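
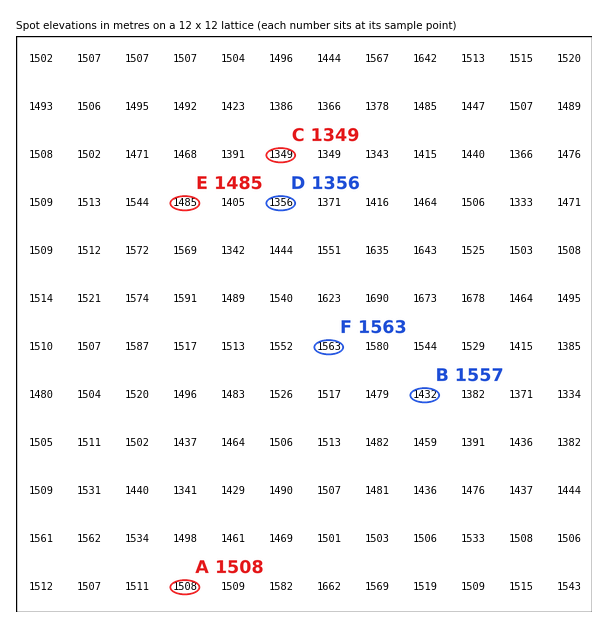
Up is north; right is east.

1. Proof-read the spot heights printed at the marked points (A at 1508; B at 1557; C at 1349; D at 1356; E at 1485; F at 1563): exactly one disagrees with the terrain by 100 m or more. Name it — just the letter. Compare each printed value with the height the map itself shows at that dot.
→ B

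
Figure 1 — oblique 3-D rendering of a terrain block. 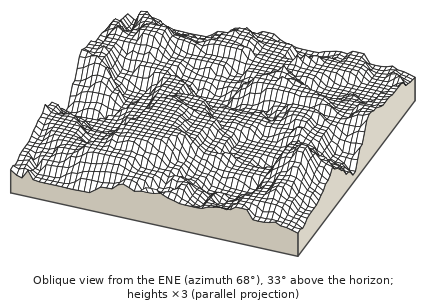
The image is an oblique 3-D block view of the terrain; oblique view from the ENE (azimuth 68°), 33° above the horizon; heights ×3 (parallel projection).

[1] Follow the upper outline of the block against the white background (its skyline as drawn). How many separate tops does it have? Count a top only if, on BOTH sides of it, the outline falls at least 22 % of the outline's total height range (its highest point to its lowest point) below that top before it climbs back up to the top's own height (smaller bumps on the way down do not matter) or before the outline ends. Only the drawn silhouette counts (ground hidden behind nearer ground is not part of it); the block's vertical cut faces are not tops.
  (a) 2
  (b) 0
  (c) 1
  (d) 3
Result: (c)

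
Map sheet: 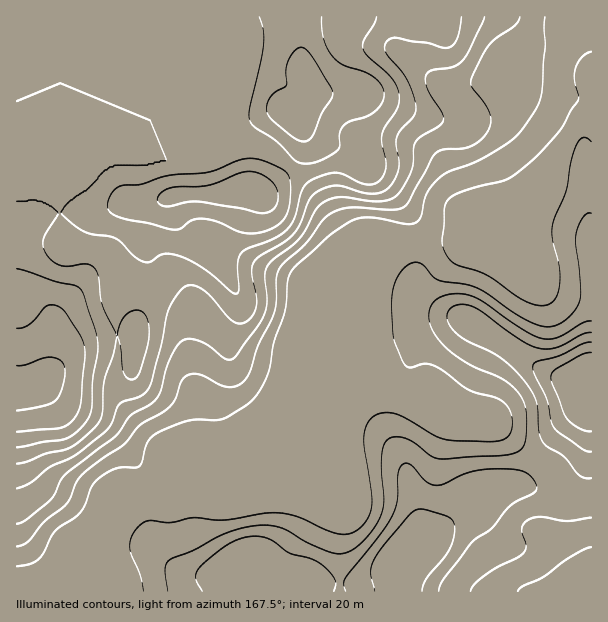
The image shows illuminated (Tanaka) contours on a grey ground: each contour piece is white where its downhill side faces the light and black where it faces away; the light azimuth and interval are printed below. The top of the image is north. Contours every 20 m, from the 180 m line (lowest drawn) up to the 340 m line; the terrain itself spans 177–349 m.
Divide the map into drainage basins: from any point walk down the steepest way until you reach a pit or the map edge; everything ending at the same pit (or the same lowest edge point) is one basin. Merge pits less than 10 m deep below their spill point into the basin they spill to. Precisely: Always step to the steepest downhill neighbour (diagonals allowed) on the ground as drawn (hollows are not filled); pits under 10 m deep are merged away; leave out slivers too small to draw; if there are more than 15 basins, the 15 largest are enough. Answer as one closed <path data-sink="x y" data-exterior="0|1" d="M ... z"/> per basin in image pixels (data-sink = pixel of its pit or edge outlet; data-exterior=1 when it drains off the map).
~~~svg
<path data-sink="591 80" data-exterior="1" d="M591 16l-575 1 0 369 10 0 10-2 6 2 23 20 37 18 22 22 18 28 6 50 6 21 16 19 22 12 12 0 17-8-7 10-1 14 186 0 1-7-4-22 4-8 16-13 7-1 14-7 15-14 25-15 14-13 15-6 18 0 33 8 7 0 12-8 8-15 6-30 0-28-4-17 0-18 6-4z"/><path data-sink="98 591" data-exterior="1" d="M36 384l-20 3 0 204 196 1 2-14 5-8-15 6-16-2-18-10-14-16-8-24-6-50-18-28-22-22-37-18-18-16z"/><path data-sink="591 591" data-exterior="1" d="M591 374l-5 4 0 18 4 17-1 43-5 15-8 15-12 8-7 0-33-8-18 0-15 6-14 13-25 15-15 14-14 7-7 1-16 13-4 8 0 6 5 23 191-1z"/>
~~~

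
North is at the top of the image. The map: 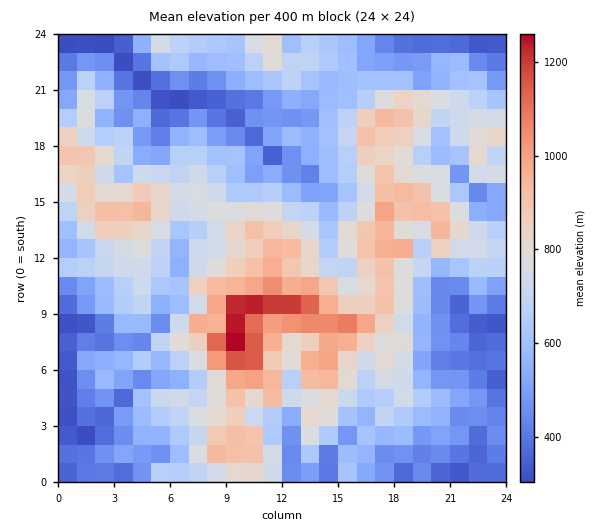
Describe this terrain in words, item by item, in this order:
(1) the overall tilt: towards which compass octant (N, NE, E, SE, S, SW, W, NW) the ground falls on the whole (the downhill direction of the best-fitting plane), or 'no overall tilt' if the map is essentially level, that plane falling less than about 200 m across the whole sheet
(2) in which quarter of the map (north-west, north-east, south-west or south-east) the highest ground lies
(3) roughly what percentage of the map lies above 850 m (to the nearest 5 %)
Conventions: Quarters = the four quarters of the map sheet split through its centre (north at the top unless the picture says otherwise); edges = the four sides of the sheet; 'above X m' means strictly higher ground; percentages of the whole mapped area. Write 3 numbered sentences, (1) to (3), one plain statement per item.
(1) No overall tilt - high and low ground are spread across the sheet.
(2) The highest point lies in the south-west quarter of the map.
(3) Ground above 850 m makes up about 20 % of the sheet.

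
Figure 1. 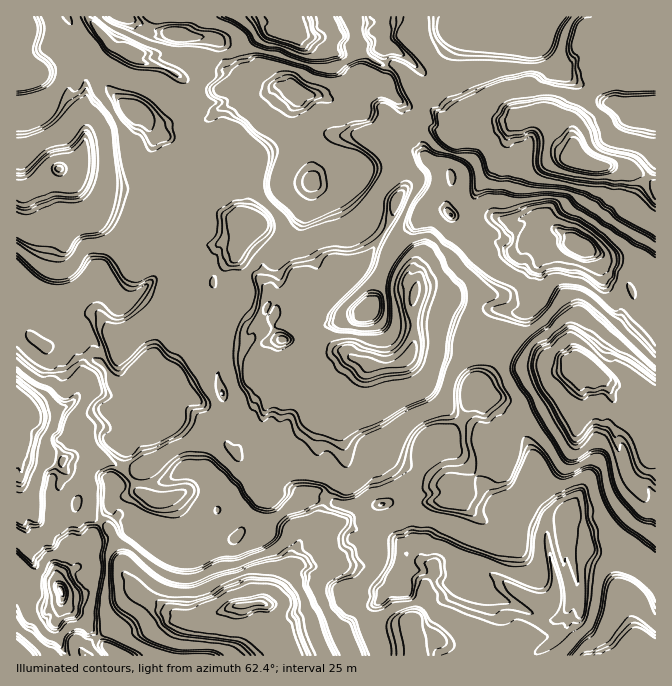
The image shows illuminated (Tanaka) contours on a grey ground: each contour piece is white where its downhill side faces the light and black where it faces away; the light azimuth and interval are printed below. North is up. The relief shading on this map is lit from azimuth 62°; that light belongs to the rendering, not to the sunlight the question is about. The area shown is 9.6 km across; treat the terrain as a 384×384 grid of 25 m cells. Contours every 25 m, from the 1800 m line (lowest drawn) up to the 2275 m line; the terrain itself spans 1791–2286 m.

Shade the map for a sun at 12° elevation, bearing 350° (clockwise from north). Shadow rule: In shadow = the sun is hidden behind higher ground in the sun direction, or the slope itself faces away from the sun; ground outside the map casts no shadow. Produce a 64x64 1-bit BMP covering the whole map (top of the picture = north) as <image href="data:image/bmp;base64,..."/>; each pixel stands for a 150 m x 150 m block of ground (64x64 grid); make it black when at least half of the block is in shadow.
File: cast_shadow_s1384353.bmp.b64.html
<image width="64" height="64" href="data:image/bmp;base64,Qk0+AgAAAAAAAD4AAAAoAAAAQAAAAEAAAAABAAEAAAAAAAACAAATCwAAEwsAAAIAAAAAAAAA////AAAAAAAAf/8AACAAAADN/gAAAAAAAAGAAAAAAAAAMAfAAAAAAAAgB8AAAAAACAAAABAAAAAaAAAByAAAABwAAAHMAAAAeAAABEQA8AD4AAAABA/wATgAAAAAPgAD7wAAAAPwAAfnAAAAQ8gID2EHgMAAPA2fAA/B4GB4D9QAGEM9+AHHyKAAAh88AcPh1OQMHB4AY+NYw/gAAgAn4kQB8AAAACvgYABgAQEAG+AoAAADecAF6CgAAAQ/8ApgDAAAcA/wCgAEgABwA8AEAACAAAAA4BDwAAAgAD8oKeAAMAAAfy8CAAA4gABPpwAAAB+AAACAAAAADgAAAAAAAAAEAGAAEAAAAAAAIAAQAAAAAAAB4AgAAAAAAAHwCAAACAAAAPgBAAA+GAAAcAAAAH88AgAwAAAwx8AGABAAAPv/wAMAAAAD//+AAYAIAE//g8AAwAgAf/8BwABABgB//uBAAAADAP/8/gAAAAOT//k/AAAAA4P//wMAAAAAy//+CQAAQAAd//gIAABEAD0P8AAAAAAwfgAAAAAAAOD8cAAAAAAAACBwAAAAAAAAADAAAAAAAAAAAABAHgA+AAAAD+A8AD+AAAA/8DAYf4AAAB8QDZz//AAAAAA+B//8AAAAAHAH//EAAAAAwAH8ggAAACCA++aAAAAAAQP+ABAAAAAAAYwAAAAAAA=="/>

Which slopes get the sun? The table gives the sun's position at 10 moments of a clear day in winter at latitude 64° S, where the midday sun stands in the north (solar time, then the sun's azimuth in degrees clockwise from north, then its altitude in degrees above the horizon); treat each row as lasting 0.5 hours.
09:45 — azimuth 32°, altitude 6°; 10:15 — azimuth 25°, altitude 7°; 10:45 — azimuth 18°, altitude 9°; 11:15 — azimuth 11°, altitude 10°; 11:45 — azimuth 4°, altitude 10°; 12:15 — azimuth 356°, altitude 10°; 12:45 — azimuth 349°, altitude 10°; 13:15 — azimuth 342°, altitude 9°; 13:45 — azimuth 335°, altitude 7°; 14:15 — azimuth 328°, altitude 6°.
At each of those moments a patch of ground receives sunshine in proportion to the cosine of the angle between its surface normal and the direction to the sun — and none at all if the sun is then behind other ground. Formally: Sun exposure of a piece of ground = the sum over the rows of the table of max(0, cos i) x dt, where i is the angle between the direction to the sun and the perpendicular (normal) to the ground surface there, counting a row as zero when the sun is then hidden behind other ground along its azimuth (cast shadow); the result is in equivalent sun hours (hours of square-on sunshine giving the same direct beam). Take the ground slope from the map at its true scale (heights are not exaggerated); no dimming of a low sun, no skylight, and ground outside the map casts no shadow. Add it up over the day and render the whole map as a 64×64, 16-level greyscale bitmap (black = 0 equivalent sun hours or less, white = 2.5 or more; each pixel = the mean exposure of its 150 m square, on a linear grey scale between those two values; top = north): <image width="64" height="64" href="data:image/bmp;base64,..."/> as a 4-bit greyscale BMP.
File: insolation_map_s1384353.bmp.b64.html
<image width="64" height="64" href="data:image/bmp;base64,Qk12CAAAAAAAAHYAAAAoAAAAQAAAAEAAAAABAAQAAAAAAAAIAAATCwAAEwsAABAAAAAAAAAAAAAAABEREQAiIiIAMzMzAERERABVVVUAZmZmAHd3dwCIiIgAmZmZAKqqqgC7u7sAzMzMAN3d3QDu7u4A////AGx4s3lgAAAAAAAAADRFaFlldkREVAE0REREV1yu6lVF2M53eBARABAAAAACRESFWFWFQzRURlVVVUREdth6lVeMm63ZMyEjEBIiIQEjRXR2VnVDNFi3VVVVVWdYfFaqvbmGnXVDECMTREMQAAFHZIWMVVhVWnVVeYZ4dXi2dWu2hVVEVUICMlZ3VVEAADNXh7ZIqO/WVpupmoMRNmV1VldUIxJEUzIkv+/7jv2rVlhXM0N97GVquphiE2U1RWVVWERRABNkRFhou3rqd6d7aEICMxRXVZhlQhOMx0RFZVWpIiAAI2RGeP27/az+/+ZjQQAjEjWGM0MzaXRWVEVqnqUQAAFEVVWdnv/q3/t2VTFEIRMhNGRDIQEQAjRURkmVIxEAAjM3aczXVY7+3v/JmVRXhUISWWEAAAABNERHUzIREwAAElf96VREVWev6aymVYhUVBIzEAASMzIkMzVDIQARIgAAFZ5kRERERVRtd2REVURDAAAAEjREQiMiIjMQAAATEAAVhDISNERDIyJlVVQhREMQAAABIjRCEhEBMQAAECRDMWtDEAATREQxAGt2VXZEREMxAAAURDIAAAEQAABEQ0VkaGEAAAI0QyAABsyshBNVRCAAATMzMwAAAAAQJDNTMzRDIANDETMyETMQAUEAAAJERURDEAEjIAAAAQIjEzEjNEE0eJp1QyETREEAACIAASQjRVUwACIiAAABISACMBJEMAESN6kxACREQQETRDEAEkdlZTEQEiEAAAEzEDIwA0QAFEMQAAABREREQ0QzQyESR5qWM0ICEAAAATMBQzJCREa8dUEAACIlRERDIRM0QyNFeHVEQwABEAABMjRDJJpVjIjNhCESM1VERDEAARIzMhI0MkREIAERAAASREMkREV0RXndhURXVEQzEAAAAAIhABIzREQgERAAAAJERBIjRSNFVVi3RFVEIREAEzEAAAAAACVVRCIREzAAFERUNCJGlkRVVGdVVEMQACRERDIAAAAAN7lkMhETMhI0RER1QTQ0RFVUSLZEMRAANEREREIAASJoioQxESIQATRFR7fqMgFERERFM4QhIzREREMyIjEAJFQ0ZCERIQAARFSO3WZkRkNERDEUMyE0REREMhAAAjIjIRESERMQAAElRP/Hh1ViEjMzETQkI0RVVUMhAAABIyMQACISMgJENXVb2965enEAEhABRENERFVVQxAiEQAkIyAAMzNENESMVt+6VHq3MSAAAARERFZURERCEkaIUyQyMyNHdlZlWce+25MSRoUzQwABNEREZnq2REVo3+2VNERERVW4ptztzqyqUnlUVSREICREREVFMxREV863ZZdkQzRERX29eZ2myqlZdVRCRVVERERERWMyAkRr7//WV2RCI0RFaert6GyalkVVVDJs2FRFRERFiWZkREIlZ2YzQ0IjV6zum4lW2alkREM0RYhrlURERERYYzVUQQAAJDIjQxRVQzbI2o2utkQyEAI2cyF3VEREREVSNFVDAAATNCNENDESREpr6sVCRCEAABIiEAVUREM0Q1V1RVQwABRFQ0V1RndDN7vbUyNDIAAAAAABEURERTIieqZVVUQBNndnWbWLlkVTZkIAEhIQAREAACRDRERFIAOZiohlVDE4mbZ7WrVFdlVCEAAAAQAAAAAANEREREMhATRb24ZmYzW6hZWKVFdBAAAAAAAAAAAAAAJERERUQiQwE0VXvv7HJIxpmrREMAAAAAAAAAABIkIAAjRFREVXVUICRVVWZptCSfy6REQgAAAAAAAAACIzRCEBNEVEREVURCJFqFVVVnE5zoRDMhAAAAAAAAABEAERIzE0REREREVEZ1rN6oVUYiMkR0MhAAAAAAAAASMAAAATQyRERERFm4rYulV82lVTERIwMgAAAAAAAAABECIAAAIzM0REREVa3HqVV1VrpVchAhEQAAAAAAAAAAAARDISEjREREREREVVV0WJhVWoW7MRIQAAAAAAAAAAAAOFQhNCRFVFRERERERDREI0RElllzEQACAAAQAAAAASFtxTNENFZFVERUREREJEICRDImVFcgAAASIzAQABEDRtWMi1RUVUVVVVREREQzRCNDEAJEUwAAADMiJCJEbOedZVj/xVRVRZhVVURVVXREQyAAFEVAAAABQgAFV1bv/8ZZdVaadVVXipVEVVVrpVRCAQJEVEERMzQxAAN6enhVZ5zuhVqVZaxiJEVVRZczMzRnd1VVREVVRDEhA1jJhVz+xEbIVVWpkxEkRXeKUiIRI0actUVFVFREVURERHelhzMxEkl1a4UAATREJoQyIQABIzRFe3RthVVadlVXznlgABABNrmpYAATREV2MyIQAAASM260JFjcdUbf//6FUQAAAAAli5UgATMzRDIyIQAAAAASIhFEVWntdVZWiblCABEUQhRWUyIAAQFEEAAAAAAAAAAAA0ZUVVnv2X3slERERERFZERDEAABaVVCAAAAAAAAAAAEhkRVVVaL6UQzVURERGuURDIAEnl1VUIAAAAAAAAQOqoyVpqrvN/+dBNFVEREVkVEIRNap3d4h0EAAAACNUR4YRRYvMu6l2e1I0REREQyRVQRffuqh2UxEAABIxJBNYQiRGp1VVVVVWZ1VERERERFUxjcyCAAAAAAEUREiFlVRFZUZUREREVVWXVERERFaFZinfyCERETMAITRFV1aVVlVlRTNERERFVZrIZURE"/>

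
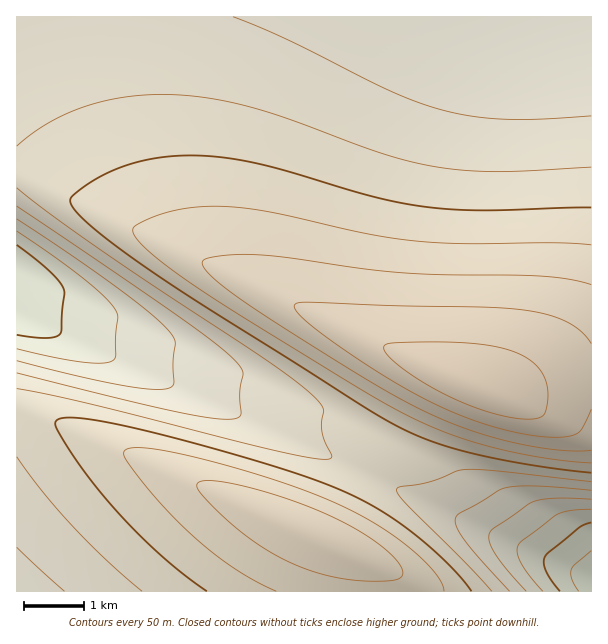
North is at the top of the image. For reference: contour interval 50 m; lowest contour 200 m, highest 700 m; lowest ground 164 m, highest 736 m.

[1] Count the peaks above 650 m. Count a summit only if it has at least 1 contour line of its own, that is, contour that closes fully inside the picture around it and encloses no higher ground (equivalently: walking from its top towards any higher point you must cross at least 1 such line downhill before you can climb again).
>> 1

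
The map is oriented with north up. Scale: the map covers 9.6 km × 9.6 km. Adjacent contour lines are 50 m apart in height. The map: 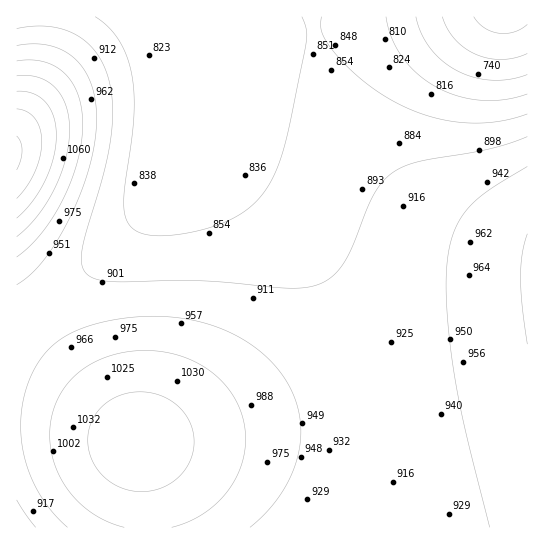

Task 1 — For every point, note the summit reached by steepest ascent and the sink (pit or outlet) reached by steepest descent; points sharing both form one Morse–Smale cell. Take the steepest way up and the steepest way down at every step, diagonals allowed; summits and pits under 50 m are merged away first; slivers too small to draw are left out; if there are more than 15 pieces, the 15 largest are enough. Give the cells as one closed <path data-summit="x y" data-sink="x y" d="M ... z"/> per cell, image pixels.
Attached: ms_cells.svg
<path data-summit="527 277" data-sink="505 17" d="M527 16l-128 0-148 23-57 8-9-1 4 24 0 37-2 14 0 16 2 5 13 13 57 44 36 36 34 50 26 52 14 46 8 51 0 56-4 38 155-1z"/><path data-summit="138 442" data-sink="505 17" d="M186 129l-6 25-11 24-13 21-21 27-56 53-63 46 0 98 46 4 75 14 3 5 4 24 3 58 224 0 6-38-1-69-8-43-20-57-23-43-30-43-36-36-57-44-13-13z"/><path data-summit="17 153" data-sink="505 17" d="M398 16l-381 0-1 307 34-22 49-40 36-35 26-35 14-24 12-38 2-22 0-37-3-25 8 2z"/><path data-summit="138 442" data-sink="17 527" d="M35 424l-19 1 1 103 130-1-3-57-4-24-3-5-58-12z"/>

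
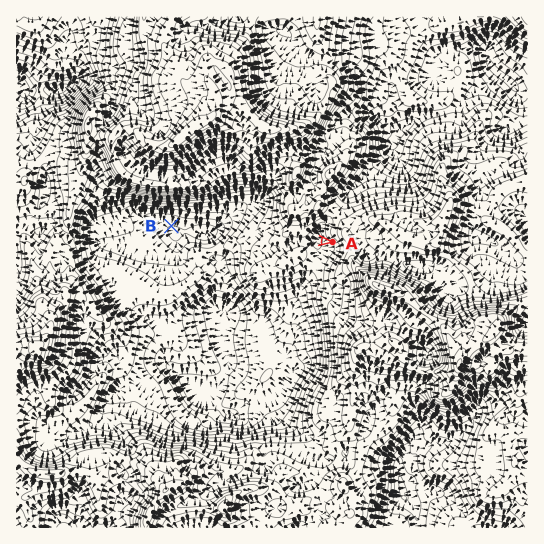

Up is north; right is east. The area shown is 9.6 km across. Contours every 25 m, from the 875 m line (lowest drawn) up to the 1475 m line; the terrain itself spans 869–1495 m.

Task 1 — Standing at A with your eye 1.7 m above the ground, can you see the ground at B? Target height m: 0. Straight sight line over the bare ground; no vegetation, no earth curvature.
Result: no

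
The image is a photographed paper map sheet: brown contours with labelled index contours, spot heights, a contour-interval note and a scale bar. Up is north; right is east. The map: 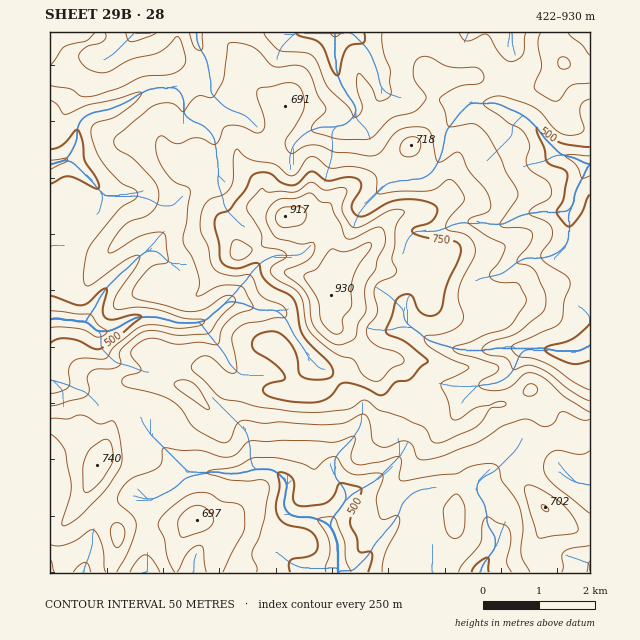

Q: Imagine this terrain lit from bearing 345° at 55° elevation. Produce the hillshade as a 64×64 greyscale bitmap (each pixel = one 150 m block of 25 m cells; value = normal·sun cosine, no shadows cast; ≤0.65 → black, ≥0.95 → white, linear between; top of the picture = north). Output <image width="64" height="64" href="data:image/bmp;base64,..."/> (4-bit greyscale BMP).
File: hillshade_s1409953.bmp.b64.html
<image width="64" height="64" href="data:image/bmp;base64,Qk12CAAAAAAAAHYAAAAoAAAAQAAAAEAAAAABAAQAAAAAAAAIAAATCwAAEwsAABAAAAAAAAAAAAAAABEREQAiIiIAMzMzAERERABVVVUAZmZmAHd3dwCIiIgAmZmZAKqqqgC7u7sAzMzMAN3d3QDu7u4A////AIhleZYkZ3d2aIdWeJiIdmVXhnm6h3d3dkI3qYdmiId2Z2V5liNnd3Vol1V4iIh2VVeHaKqYd3d2Uiaql2eId2U0VWiHMld4dUaZZFZ4h2ZVV5h2m7mHd3dUJIqpiHdlMiNFZ3dCRniGI3mFRWd3d3d4iId6y5iId2VVaaqoZUMiVDRXiXRWeJcwN4ZVZ4mrqph3iGi7qYiHZmZmiqhkNFaXQ1ebp3eJmWM2iGZnm8zKmHiIdoqpiIh3Z2aJl2VWiapjR6y6mau7uoiZh2aKqYdWmpmGaamImYdnd3h2Z4mqq5UkirqZm83turuYZWh0MiSLqZdnmZmZmHd3d3eJqqqqpyJXmZiZve7Lu6l1R4YzNGm6mGaJmZmYh3dmesu7upmpURRniIibzcu7u5dGmXZVVoq6hniZmZiHd2eczLuqmZlyAkZ3iIm8zLzMyneJh3dTNpqmVneIiIiHeby7qYiIiYURNWd3iImqmavLlleHdkIBSKlURWd3eIiaqpmHZoiJqEI2d3eHZmVDRndTNXdmUxACeYUzRWZWeJqYiHZmiJq7dFd4iHZlQxESMiNFZkRnYyEnhkIjRFVniYd3dmaImrynaImIdmVDIjMzNEVVQ1mnUyR3UyIjRWZ4h2ZmZneavcl4mYh2ZURERERERERDN6l2Q1d2QyI0ZniHVWZ3eJq82oiYiIdlRFVURERDMzQ0iYdlVniHUyNWZ3dlZmaqqqvKiIiIiGVWZVREMzMzMzJYd2ZmeImXU0VWZ2ZnZcy7u7mHiIiHZnd1QzMhEAERISVlZmd4iaqWREVWd3Z47dzLqYd3dmVXiHZEMhAAABEhE0RWd3iIq7qGVVVneKzu7bqZdlVERGiIdmVENFVURFQyM1Z3iZiazMynVWebzd3LqZl1VERWiYiIiIiImZmHdjEjVniJmIms3uuYibzMuqmZqpiId4mZiJmqqqmZqql1MiI1VndmZmeL7ty7vMuZmrvNy6mZmZiIqpmZmImqqXZVQyNFVVVVVVa+/tzMy5ms3u3Kh4mamZmqiIiHiJmHVneGRFVniqqrqZ7/7czcqrze7Kh3iru7u7mHd3eIh1M1eaqZmavMzd3tvO3cu827zN7u3cu7zd3dqIiHeJl0EBNpvMu6u6mId5mHiYdmeczcze///u3v//2pqqqqqVEAElmszLqHVDMgAAEjM0M03d3Km+///////bvM3cy4MSRURXiqqGREVTEAABIzRVTMupdDbP/9upq83d3u3KdUZ3UyNWiGRFZ3dlMiIzRWdlVDRmIBV2QgADre7dy6l2iHdUNFZnZVVoiIh2Q0RWd3IhAWmDAAAAEQA5zbh3ZmeId2VWdnd3ZXiZmZhlVmZndVVCSrljETVnYxNodUQzNGiHdmd2Z4h2aJmZmYh3dmZ3eHQWvLmIiaqWMRNmUgADeZh2RVVWeHVWiaq6mZiHd3iJlyF83Lu7qpdBAEZCATeZmHUyNFVndUR4mry5mZmIiImZUSjNzLuph0EAFXeJvLqIZkNGdmd2Q1Z3i8uqqpmZmaqEEnvcuYiHYwAEnN3e26l1RGiYh3ZTRWZXq6qqqZmZqqhCN7uod4iHZDNYmqvMvLhTRpqZmHVWd2RXeJqpiZmru4UzaJiHd4mql1M0V6u87ZU1irzMqHiZl1RFaKmIiJvMuGRFiZh3eaupcxJFiprf6mV6vN7curvLl2VoqYiIirzLl2V5qoiJuphkM0V5mM/+lleIms3Lq8zLmIiqmIiIrMy7qHiamau5d3d2Znmprv/YVERFaIh2eszLqrupmIibzMy6mJqrvLmIq7qYipeL7/yXd2VEREVVeJmIq6mZiJq8zLuoirvNy6rO7turlVe+/+3LqGVVZ2VUVUWLqqmqmZmqqZiJu8zNy77//b3HM2rf/+7bmIiIh3ZlVGq7qruod3d4h3eau7zMvf//3f2FaKzd3tupqpmJmZh1Wc3MuoZmZmZmZniaqr3L3v/d/9uYiZmrzLqqqZmqqqdYzd24ZmZmZmd3eJmazuy93tze7cuYd2esupmZmZqry5ioq5dmZmZniZmZmZrN3LvNy83d3Ll2VozKmZmYiIq8qGFHmHZmd3iau6qqmru7q87czd3dyoZmi8qZmZh3d4dTEhSIeIiIiZq7u6qqqqqJzu3d3dzLuXd6u6mZmYeIUQAFNHiJqpmZmrvLq7uqqXac3c3czMzduYm7qZmamZcxE0dUerzMu6qavLqbzLqoZVeaq8y8ze7rmLy6qqu6hTRWeXRazd3Mu6mqqavLqZh1RFZ3m7vN3dyom7u7q7lkVniIdBWKvN3Muqqqu6mIiIZVZ3iaq8zMu6mKu7qpdUVneIZ1EAJIrN3bqruqmIiZmHeJqqmavLqqmHeIiHUzNWZmZEVAAAFYvMu7uqqZmau6h4q7qImqmZiHZVVFREVVZVRDNGZUMRNXiJqqqqmZvMyoibuZmZmYh3dlVFVomYh1Midnm7uXMSIjaJqqqaq83LmIqpmqmZiIiIh3eJq7qYVDS7qrzMyXVDI3mqmaqqzdyoiqmpmYiZqqu7qZmruph2eLupmazdzLlleqmZqqq93bmKq7qYeJqqu8y6mqqpiZiZqph2aL3d7biKmJmrqrzdypq8y5iJmqqqu7qaqpiJqqmqqYZWm8zdyYqHiau6q8zLqszKmZmqqpmaupmqmZqrqru6mGZ5q7zJioeJq7qqvMurzLmJqqqqmZqqmaqZqqu7"/>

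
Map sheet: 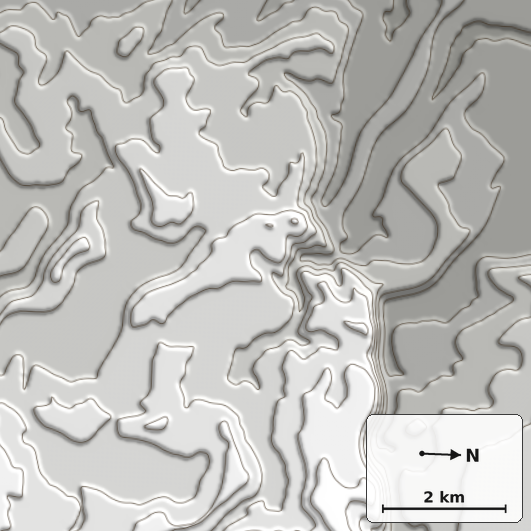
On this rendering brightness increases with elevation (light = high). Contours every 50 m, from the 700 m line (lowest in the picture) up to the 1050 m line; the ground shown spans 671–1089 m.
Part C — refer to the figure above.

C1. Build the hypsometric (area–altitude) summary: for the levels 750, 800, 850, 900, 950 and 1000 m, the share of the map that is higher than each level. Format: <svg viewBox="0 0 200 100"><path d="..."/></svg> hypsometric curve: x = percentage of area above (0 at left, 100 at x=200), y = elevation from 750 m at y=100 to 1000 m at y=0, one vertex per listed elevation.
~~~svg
<svg viewBox="0 0 200 100"><path d="M174 100l-25-20-30-20-39-20-42-20-28-20"/></svg>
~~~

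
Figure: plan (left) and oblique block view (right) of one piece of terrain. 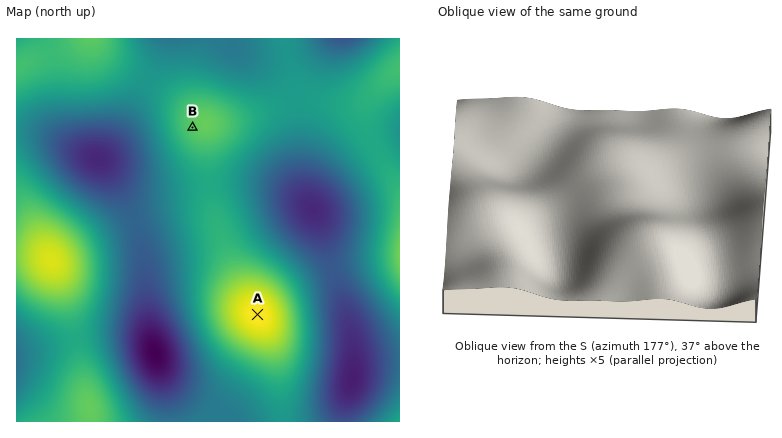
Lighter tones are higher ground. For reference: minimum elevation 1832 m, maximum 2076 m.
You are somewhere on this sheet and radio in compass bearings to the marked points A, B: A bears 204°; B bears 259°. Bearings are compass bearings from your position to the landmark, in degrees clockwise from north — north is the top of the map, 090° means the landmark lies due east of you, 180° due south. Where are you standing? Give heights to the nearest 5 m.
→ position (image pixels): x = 355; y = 96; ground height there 1985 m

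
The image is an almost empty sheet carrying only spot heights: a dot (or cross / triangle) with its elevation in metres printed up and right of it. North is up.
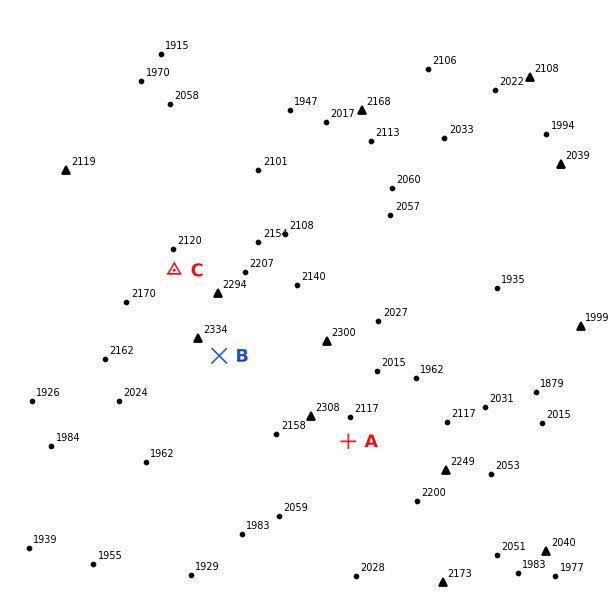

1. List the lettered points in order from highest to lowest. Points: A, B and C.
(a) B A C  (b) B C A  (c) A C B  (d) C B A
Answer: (b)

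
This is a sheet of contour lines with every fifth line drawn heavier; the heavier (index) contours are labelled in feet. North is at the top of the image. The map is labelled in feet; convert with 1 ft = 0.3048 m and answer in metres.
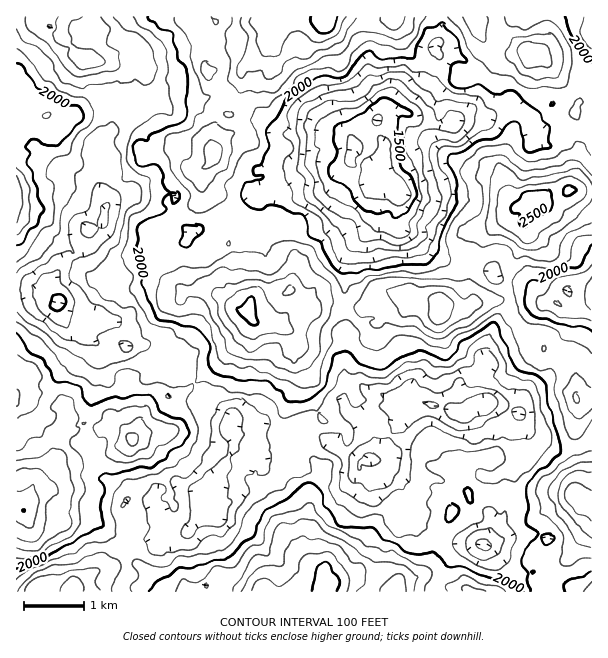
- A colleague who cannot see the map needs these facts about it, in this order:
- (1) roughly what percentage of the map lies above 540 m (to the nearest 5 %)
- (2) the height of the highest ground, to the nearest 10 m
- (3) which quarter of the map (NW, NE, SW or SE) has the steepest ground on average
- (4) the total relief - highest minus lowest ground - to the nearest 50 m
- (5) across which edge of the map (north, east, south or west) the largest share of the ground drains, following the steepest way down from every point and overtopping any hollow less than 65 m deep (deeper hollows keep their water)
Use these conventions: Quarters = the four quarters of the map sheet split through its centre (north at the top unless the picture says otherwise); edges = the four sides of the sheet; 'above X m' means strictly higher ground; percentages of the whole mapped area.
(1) About 80 % of the map lies above 540 m.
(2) About 790 m is the highest elevation on the sheet.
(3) The steepest ground, on average, is in the north-east quarter.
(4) From the lowest to the highest ground is roughly 400 m.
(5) Drainage is mainly to the south: more ground falls towards that edge than towards any other.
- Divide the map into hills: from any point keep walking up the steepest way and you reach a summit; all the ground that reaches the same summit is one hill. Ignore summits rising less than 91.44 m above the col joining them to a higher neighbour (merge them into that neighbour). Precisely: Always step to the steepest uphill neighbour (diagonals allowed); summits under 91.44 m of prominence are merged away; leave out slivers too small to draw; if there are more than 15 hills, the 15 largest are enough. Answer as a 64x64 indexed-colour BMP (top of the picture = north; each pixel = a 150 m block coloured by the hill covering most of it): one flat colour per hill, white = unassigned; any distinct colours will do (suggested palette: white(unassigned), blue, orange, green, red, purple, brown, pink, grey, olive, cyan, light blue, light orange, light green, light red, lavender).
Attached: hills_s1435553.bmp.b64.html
<image width="64" height="64" href="data:image/bmp;base64,Qk12CAAAAAAAAHYAAAAoAAAAQAAAAEAAAAABAAQAAAAAAAAIAAATCwAAEwsAABAAAAAAAAAA////ALR3HwAOf/8ALKAsACgn1gC9Z5QAS1aMAMJ34wB/f38AIr28AM++FwDox64AeLv/AIrfmACWmP8A1bDFAEREREVVVVVVVVVVVVVVVVVVVVVVVVVVVVVVVVURERGZRERERFVVVVVVVVVVVVVVVVVVVVVVVVVVVVVVVRERmZlERERERVVVVVVVVVVVVVVVVVVVVVVVVVVVVVVRERmZmUREREREVVVVVVVVVVVVVVVVVVVVVVVVVVVVVRERGZmZRERERERFVVVVVVVVVVVVVVVVVVVVVVVVVVVREREZmZlERERERERVURVVVVVVVVVVVVVVVVVVVVVREZERERmZmUREREREREERERVVVVVVVVVVVVVVVVVVURERGZmZmZmZREREREREQREREVVVVVVVVVVVVVVVVVEREREZmZmZmZlERERERERBERERFVVVVVVVVVVVVVVVERERERGZmZmZmURERERERBERERERVVVVVVVVVVVVVVURERERERmZmZmZREREREREQUERERVVVVVVVVVVVVVVVREREREREZmZmZlERERERERERBEURFVVVVVVVVVVVVVRERERERERmZmZmUREREREREREREREVVVVVVVVERVVVRERERERERmZmZmZRERERERERERERERFVVU1VREREVVRERERERERGZmZmZlEREREREREREREREVVUzNRERERFVERERERERERmZmZmURERERERERERERERFMzMxEREREREREREREREREZmZmZREREREREREREREREMzMzERERERERERERERERERkRERlEREREREREREREREQxEzMxEREREREREREREREREREREURERERERERERERERBETMzMRERETERERERERERERERERREREREREREREREREMzMzMzEREzMzMRERERERERERERFERERERERERERERDMzMzMzMzMzMzMRERd3cREREREREURERERERERERERDMzMzMzMzMzMzMzM3d3dxERERERERREREREREREREREMzMzMzMzMzMzMzM3d3d3ERERERERFERERERERERERDMzMzMzMzMzMzMzM3d3d3cREREREREUREREREREREREMzMzMzMzMzMzMzMzd3d3dxERERERERRERERERERERBEzMzMzMzMzMzMzMzd3d3d3cRERERERFEREREREREQRETMzMzMzMzMzMzMzd3d3d3dzEREREREURERERBFDMxETMzMzMzMzMzMzMzN3d3d3d3czMRERERRERERBETMzMzMzMzMzMzMzMzN3d3d3d3d3dzMzERERFEREQRERMzMzMzMzMzMzMzMzM3d3d3d3d3d3dzMREREUREQRERMzMzMzMzMzMzMzMzM3d3d3d3d3d3d3czERERRERBERETMzMzMzMzMzMzMzMzd3d3d3d3d3d3d3MRERFERBERERMzMzMzMzMzMzMzMzN3d3d3d3d3d3d3dxEREURGEREREzMzMzMzMzMzMzMzMzd3d3d3d3d3d3d3ERERZmYRERETMzMzMzMzMzMzMzMzN3d3d3d3d3d3dxERERFmZhERERERMzMzMzMzMzMzMzM3d3d3d3d3d3EREREREWZmYRERERETMzMzMzMzMzMzMzd3d3d3d3dxERERERERZmZmYRERERETMzMzMzMzMzMzN3d3d3dxERERERERERFmZmZmERERERExERETMzMzMzM3d3d3cREREREREREREWZmZmYREREREREREREzMzMzMzN3d3cRERERERERERERZmZmZmEREREREiERIhEzMzMzMzd3cRERERERERERERFmZmZmZhEREREiIiIiEREzMzMzM3cREREREREREREREWZmZmZmERERESIiIiIhETMzMzMzdxERERERERERERERZmZmZmYRERERIiIiIiEREzMzMzN3cRERERERERERERFmZmZmYRESIiIiIiIiIRERETMzM3dxEREREREREREREWZmZmZhEREiIiIiIiIhEREREzMzdxERERERERERERERZmZmZmERERIiIiIiIiERERERMzMRERERERERERERERFmZmZmZhEREiIiIiIiIiIiIRIjEREREREREREREREREWZmZmZmERESIiIiIiIiIiIiIiERERERERERERERERERZmZmZmYRERIiIiIiIiIiIiIiIhERERERERERERERERFmZmZmZhERIiIiIiIiIiIiIiIhEREREREREREREYiBEWZmZmZmYREiIiIiIiIiIiIiIiIREREREREREREYiIiIZmZmZmZhEiIiIiIiIiIiIiIiIiIRERERERERERiIiIhmZmZmZmZiIiIiIiIiIiIiIiIiIiEiERERiIgRiIiIiGZmZmZmZmIiIiIiIiIiIiIiIiIiIiIhEREYiIiIiIiIZmZmZmZmZiIiIiIiIiIiIiIiIiIiIiIRERiIiIiIiIhmZmZmZmZmIRIiIiIiIiIiIiIiIiIiIhERGIiIiIiIgWZmZmZmZmZhEiIiIiIiIiIiIiIiIiIiIREYiIiIiIiBZmZmZmZmZiIiIiIiIiIiIiIiIiIiIiIhEYiIiIiIiIhmZmZhIiZmIiIiIiIiIiIiIiIiIiIiIiEYiIiIiIiIiGZmZhESIiIiIiIiIiIiIiIiIiIiIiIiKIiIiIiIiIiIZmZhERIiIiIiIiIiIiIiIiIiIiIiIiIoiIiIiIiIiIhmZhEREiIiIiIiIiIiIiIiIiIiIiIiIiiIiIiIiIiIiBFhEREiIiIiIiIiIiIiIiIiIiIiIiIiKIiIiIiIiIiI"/>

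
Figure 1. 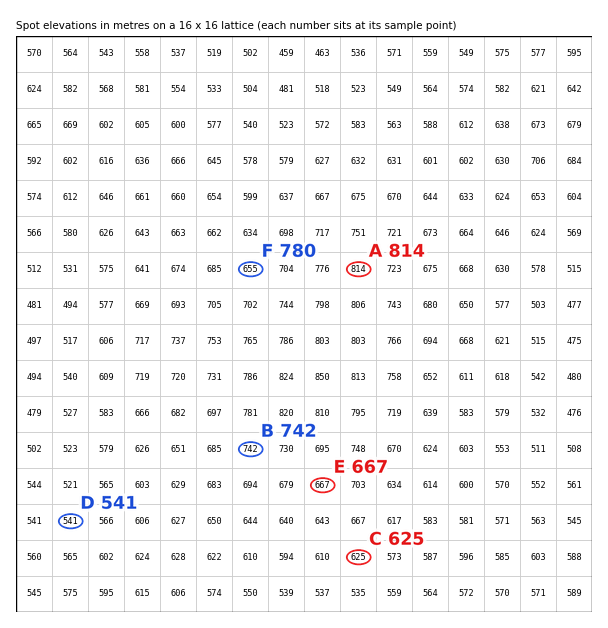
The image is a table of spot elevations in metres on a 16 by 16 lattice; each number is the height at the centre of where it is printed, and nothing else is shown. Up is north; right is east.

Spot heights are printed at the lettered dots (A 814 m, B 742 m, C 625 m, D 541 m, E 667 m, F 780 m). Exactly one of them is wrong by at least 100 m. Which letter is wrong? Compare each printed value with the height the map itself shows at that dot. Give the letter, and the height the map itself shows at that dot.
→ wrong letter F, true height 655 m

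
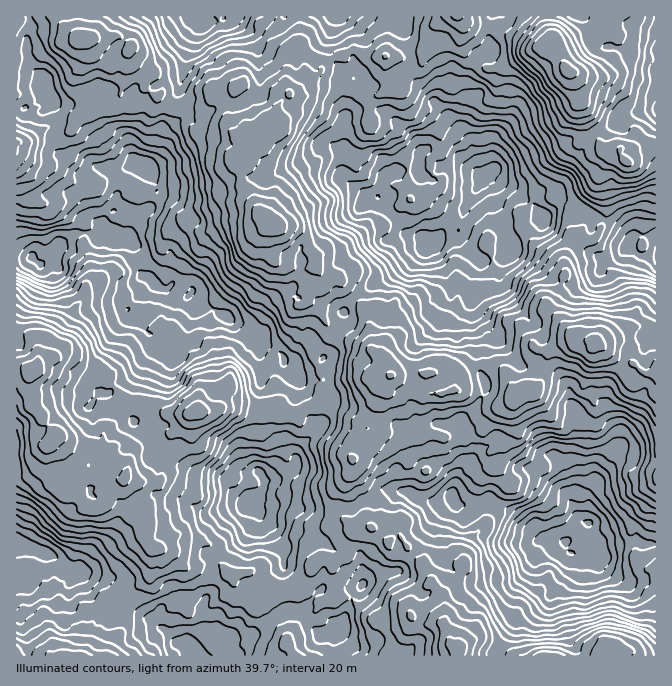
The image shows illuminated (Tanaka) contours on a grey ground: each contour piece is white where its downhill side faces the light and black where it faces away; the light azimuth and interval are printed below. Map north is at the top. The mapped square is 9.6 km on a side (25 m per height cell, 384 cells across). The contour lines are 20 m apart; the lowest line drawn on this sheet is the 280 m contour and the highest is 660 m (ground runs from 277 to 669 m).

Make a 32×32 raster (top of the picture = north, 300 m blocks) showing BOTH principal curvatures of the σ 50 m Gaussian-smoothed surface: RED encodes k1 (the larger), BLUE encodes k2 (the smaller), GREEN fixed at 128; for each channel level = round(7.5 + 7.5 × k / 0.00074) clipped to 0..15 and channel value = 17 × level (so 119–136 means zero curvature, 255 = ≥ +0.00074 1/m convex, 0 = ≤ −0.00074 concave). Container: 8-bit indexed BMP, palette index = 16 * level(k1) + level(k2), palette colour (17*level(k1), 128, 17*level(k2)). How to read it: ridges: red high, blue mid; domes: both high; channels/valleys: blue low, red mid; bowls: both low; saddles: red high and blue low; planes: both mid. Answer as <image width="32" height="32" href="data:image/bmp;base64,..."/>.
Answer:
<image width="32" height="32" href="data:image/bmp;base64,Qk02CAAAAAAAADYEAAAoAAAAIAAAACAAAAABAAgAAAAAAAAEAAATCwAAEwsAAAABAAAAAAAAAIAAABGAAAAigAAAM4AAAESAAABVgAAAZoAAAHeAAACIgAAAmYAAAKqAAAC7gAAAzIAAAN2AAADugAAA/4AAAACAEQARgBEAIoARADOAEQBEgBEAVYARAGaAEQB3gBEAiIARAJmAEQCqgBEAu4ARAMyAEQDdgBEA7oARAP+AEQAAgCIAEYAiACKAIgAzgCIARIAiAFWAIgBmgCIAd4AiAIiAIgCZgCIAqoAiALuAIgDMgCIA3YAiAO6AIgD/gCIAAIAzABGAMwAigDMAM4AzAESAMwBVgDMAZoAzAHeAMwCIgDMAmYAzAKqAMwC7gDMAzIAzAN2AMwDugDMA/4AzAACARAARgEQAIoBEADOARABEgEQAVYBEAGaARAB3gEQAiIBEAJmARACqgEQAu4BEAMyARADdgEQA7oBEAP+ARAAAgFUAEYBVACKAVQAzgFUARIBVAFWAVQBmgFUAd4BVAIiAVQCZgFUAqoBVALuAVQDMgFUA3YBVAO6AVQD/gFUAAIBmABGAZgAigGYAM4BmAESAZgBVgGYAZoBmAHeAZgCIgGYAmYBmAKqAZgC7gGYAzIBmAN2AZgDugGYA/4BmAACAdwARgHcAIoB3ADOAdwBEgHcAVYB3AGaAdwB3gHcAiIB3AJmAdwCqgHcAu4B3AMyAdwDdgHcA7oB3AP+AdwAAgIgAEYCIACKAiAAzgIgARICIAFWAiABmgIgAd4CIAIiAiACZgIgAqoCIALuAiADMgIgA3YCIAO6AiAD/gIgAAICZABGAmQAigJkAM4CZAESAmQBVgJkAZoCZAHeAmQCIgJkAmYCZAKqAmQC7gJkAzICZAN2AmQDugJkA/4CZAACAqgARgKoAIoCqADOAqgBEgKoAVYCqAGaAqgB3gKoAiICqAJmAqgCqgKoAu4CqAMyAqgDdgKoA7oCqAP+AqgAAgLsAEYC7ACKAuwAzgLsARIC7AFWAuwBmgLsAd4C7AIiAuwCZgLsAqoC7ALuAuwDMgLsA3YC7AO6AuwD/gLsAAIDMABGAzAAigMwAM4DMAESAzABVgMwAZoDMAHeAzACIgMwAmYDMAKqAzAC7gMwAzIDMAN2AzADugMwA/4DMAACA3QARgN0AIoDdADOA3QBEgN0AVYDdAGaA3QB3gN0AiIDdAJmA3QCqgN0Au4DdAMyA3QDdgN0A7oDdAP+A3QAAgO4AEYDuACKA7gAzgO4ARIDuAFWA7gBmgO4Ad4DuAIiA7gCZgO4AqoDuALuA7gDMgO4A3YDuAO6A7gD/gO4AAID/ABGA/wAigP8AM4D/AESA/wBVgP8AZoD/AHeA/wCIgP8AmYD/AKqA/wC7gP8AzID/AN2A/wDugP8A/4D/ANDo1qSUk5KhYLalkpX3kZKSkbOScPn5sdHUx8DV+vn5cOWAtYTVcqKklJKTsdXCklD4s+nS9rX5cKCAtdT5xsCl5pPXpMWjktahxsXHgaP34dTE+ZPmk9Wi6WCzctWAo5GklHLFpPaTpKHGo7X1xZKzUMKz5cSyorGRxKNikoCj2ZSgUZNz1sbmsuf292D45tWBsaD2kvnE2HDVgZNg1teQcMKClLf42Le05XC0oNWRxJP39rXU+MFwYZNixnDjgIO16rbEpOeVx6O1omGkx9bX6cbnkqSA97RAkqJgkdOjk7Xm9ueixoOiw3FQg6SCw5Cho8SgcIGg8LPUxJKlxcbn59eElOnE1bXXkbWQpbTn96OAcOVwpMT4+KRhopLX6OW0ktak+HHFk8JxkHCiQLT514PF5sSRxuOA1bSUocKz5/rYsqbGs6W154Gj2JOw5ujWtbWl57Oy1dVAkLayYWHS9OiR1nGDo+bWtaG1tcVQxseklKKQo9S0xOP01bRQgvjWgmClxeby+/j34fbm5bSRw7WlxMTB0/nX5mDDwsSz9qOUdJXUpnDU5ffCkLSBo7To+aPF5fpg5vj3gMRw+aL697bD97aDcbDF98DBcLOS1MXY4/jn1cLmgNOQ5tTk05HW+ehwxpKjscTFk5Gy1KLB+eiAobTEtHD60vj5+6Ji9fijw3KCouijpICwYPaC5pDToeeBgoKy59KR+Of51dWipOLUg5HEpZOjcMSz5+izYPfY5oK0grDD5PmitKTW2NWAoPjGsnCBgWC2o7ShlOXnkNHD97PFxmD24+KQUNX5MGCQ9uf1sbWjotXY59XF1cX41nGB5baRkJOm+oHAktCAoXDycZCi5cTWoPrFs8H495FwkzChsvlwwcXzwsNQ9JLm0KKCtLL4tLK12Pr69ZCQ89Syk7OS1qH0IPW09WKh1+jXk6KUkqOzxaXm6LbF95BgkujXtZC3xeWg4qDjdJPEopLm5ubUo3HVpOORx6WQsLOh1qT5gnGSo6NQ+NbVosi0xmCQgEByk+fJyKWho8Sj12Cys9RxcGC25MPl0/v2+oDExNhwtpHGtcamteVgcYLzxKFQ9ZOjg5Sl58P298ai0/W1o4HFkeSU2MbZ+sWjkPvG49O0kaKAtbbk4qCg1YCCgfb35tb1wrSykaPVx6Vx06HokpLE57Vwkuj7o6CilGDmkXCzpNSQ+eb4ofnWtKOk1OexpZOxlHDH9+bFx6WgccTX1cfV17DWttaBs7XllKP3sueD0/Xw1uP599TWpHDU+fm09/mDgZLotKTY16H3w/mx5qPWcLD6+vdggMW1sLTn6OfW5pOCcICQtZPpgoKlxGDmtPjAs7P79sDopbY="/>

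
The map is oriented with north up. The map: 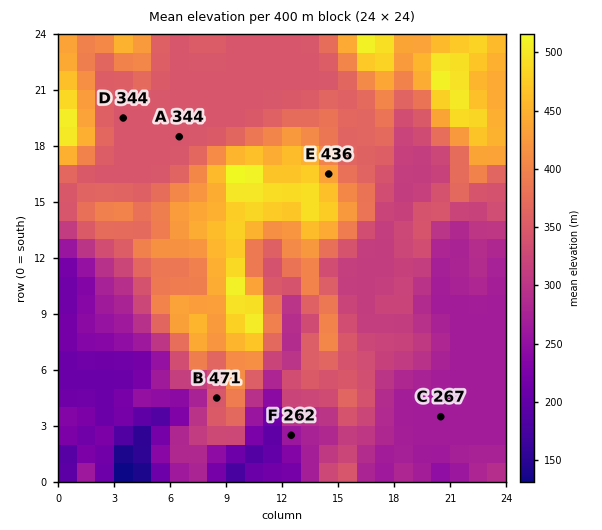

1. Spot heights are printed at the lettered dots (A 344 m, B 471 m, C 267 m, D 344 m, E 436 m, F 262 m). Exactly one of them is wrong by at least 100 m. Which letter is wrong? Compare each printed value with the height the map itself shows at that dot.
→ B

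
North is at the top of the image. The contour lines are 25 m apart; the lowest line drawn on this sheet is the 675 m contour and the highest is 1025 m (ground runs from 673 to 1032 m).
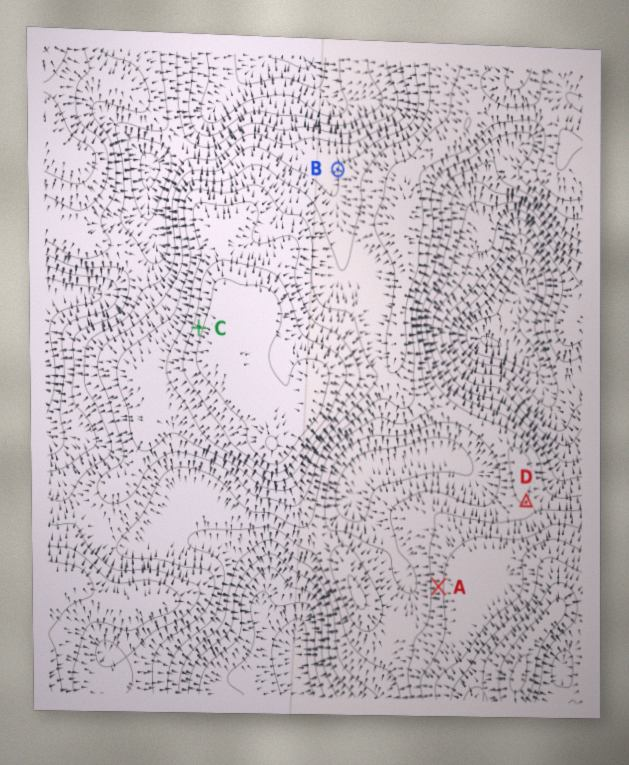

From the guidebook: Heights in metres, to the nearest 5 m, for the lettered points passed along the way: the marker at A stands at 890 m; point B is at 875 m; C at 990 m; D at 875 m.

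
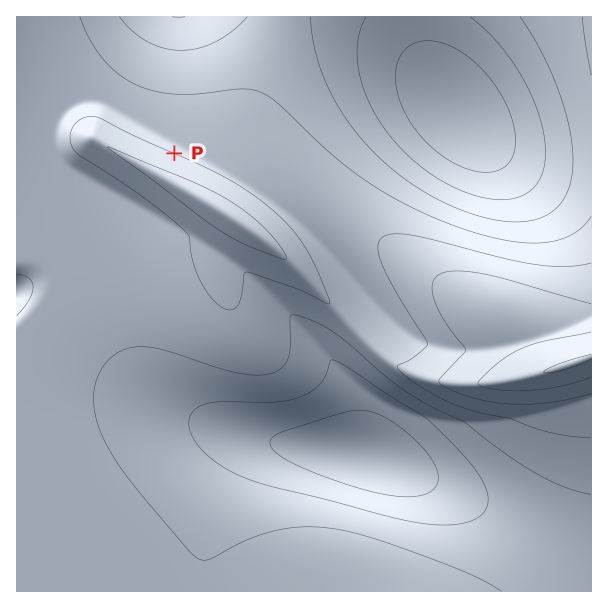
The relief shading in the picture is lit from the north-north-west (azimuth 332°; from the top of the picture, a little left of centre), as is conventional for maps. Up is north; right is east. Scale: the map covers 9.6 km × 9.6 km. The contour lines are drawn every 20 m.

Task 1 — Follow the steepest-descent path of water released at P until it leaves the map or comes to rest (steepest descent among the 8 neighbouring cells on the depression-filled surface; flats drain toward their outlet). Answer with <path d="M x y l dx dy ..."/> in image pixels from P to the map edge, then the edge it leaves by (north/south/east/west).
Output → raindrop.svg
<path d="M174 153l3-3 0-133"/>
exit: north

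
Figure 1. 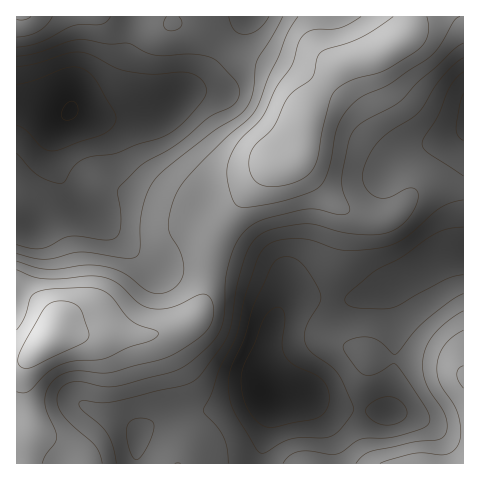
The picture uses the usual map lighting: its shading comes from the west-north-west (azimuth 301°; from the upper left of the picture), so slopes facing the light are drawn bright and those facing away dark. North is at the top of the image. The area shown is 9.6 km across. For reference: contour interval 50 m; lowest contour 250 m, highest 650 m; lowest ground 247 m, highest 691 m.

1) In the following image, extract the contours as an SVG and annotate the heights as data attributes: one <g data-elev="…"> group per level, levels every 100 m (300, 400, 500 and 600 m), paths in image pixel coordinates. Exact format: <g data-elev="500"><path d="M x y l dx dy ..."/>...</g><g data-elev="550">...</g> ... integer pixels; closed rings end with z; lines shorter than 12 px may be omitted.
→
<g data-elev="300"><path d="M269 427l-11-5-10-12-5-15-2-18 3-12 11-23 9-23 7-9 7-3 4 2 3 6-3 29 3 11 9 10 21 10 7 5 6 9 1 11-3 11-8 7z"/><path d="M17 85l18-5 31-12 8-1 7 1 8 5 6 7 19 31 2 7-3 8-9 8-50 17-11-3-17-18-9-5"/></g><g data-elev="400"><path d="M228 463l-1-15-4-11-6-10-13-14-1-3 8-16 9-27 16-31 10-43 11-34 6-10 6-5 7-3 18-2 17 1 23 8 10 2 20 0 21-3 11-4 10-6 35-30 11-5 11-2"/><path d="M134 459l-3-5-3-12-1-16 3-4 4-3 7-1 7 1 4 2 2 4-2 12-11 19-3 3z"/><path d="M463 294l-14 8-26 20-27 32-4-1-13-12-10-4-16 2-7 3-3 4 1 4 4 7 10 14 6 4 6 0 6-1 16-10 5 1 30 46 3 8-3 6-8 5-24 7-34 2-19 13-6 2-7 0-21-3-10 1-8 4-7 7"/><path d="M463 176l-35-23-4-5-2-4 2-7 15-22 11-28 6-9 7-6"/><path d="M17 56l21-3 38-13 11 0 22 4 18-1 19 9 9 3 37-1 19 4 7 4 17 18 3 5 2 6-2 7-5 7-23 11-34 29-33 19-23 22-3 7 4 18 0 14-2 8-3 5-11 2-35-4-7 2-15 9-9 2-10-1-12-3"/><path d="M269 17l-11 13-6 3-7 1-6 0-4-3-4-6-2-8"/></g><g data-elev="500"><path d="M102 463l-3-10-4-8-25-22-10-12-3-12 1-6 3-5 7-5 8-2 29 6 17-2 52-14 11-5 11-9 17-16 8-13 3-14 1-30 2-14 7-22 9-14 8-8 9-5 41-11 15-1 24 6 9-2 1-5-7-18-1-11 6-36 5-12 11-9 36-20 19-21 18-15 17-17 9-6"/><path d="M463 330l-10 7-9 9-5 10-2 11 3 16 14 22 5 12 2 17-3 12-5 5-7 3-30-1-36 10"/><path d="M17 37l11-2 10-3 9-7 5-8"/><path d="M298 17l-12 18-7 21-11 22-9 25-5 9-55 53-16 17-7 13-6 19-2 14 3 7 10 18 3 16-2 10-7 8-10 6-11 0-9-4-21-16-16-6-21-2-27 4-13 0-12-2-18-6"/></g><g data-elev="600"><path d="M17 392l7 1 4-1 20-20 13-7 14-4 30-3 24-11 22-6 5-4 2-3-2-4-17-5-8-5-18-21-7-6-8-4-10-2-38 2-15 4-5 5-6 20-7 12"/><path d="M393 17l-31 20-14 6-22 6-7 5-7 23-23 19-16 31-17 17-4 7-3 8 0 9 3 8 5 6 9 4 15 0 17-5 11-7 4-6 4-8 7-36 6-23 4-9 6-5 10-6 36-11 32-20 6-7 4-8 1-8-2-10"/></g>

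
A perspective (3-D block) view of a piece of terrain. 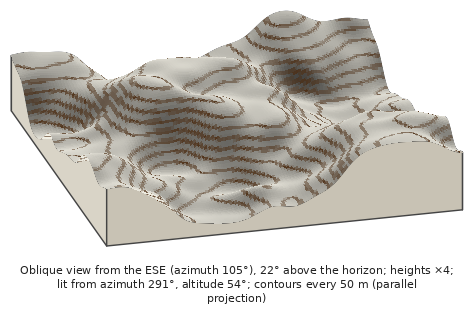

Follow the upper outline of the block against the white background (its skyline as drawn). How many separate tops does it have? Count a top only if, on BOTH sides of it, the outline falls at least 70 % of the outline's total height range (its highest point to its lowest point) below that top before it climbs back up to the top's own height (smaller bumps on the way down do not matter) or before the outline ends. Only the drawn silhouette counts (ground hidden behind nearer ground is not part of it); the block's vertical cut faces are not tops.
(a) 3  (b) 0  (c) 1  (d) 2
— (b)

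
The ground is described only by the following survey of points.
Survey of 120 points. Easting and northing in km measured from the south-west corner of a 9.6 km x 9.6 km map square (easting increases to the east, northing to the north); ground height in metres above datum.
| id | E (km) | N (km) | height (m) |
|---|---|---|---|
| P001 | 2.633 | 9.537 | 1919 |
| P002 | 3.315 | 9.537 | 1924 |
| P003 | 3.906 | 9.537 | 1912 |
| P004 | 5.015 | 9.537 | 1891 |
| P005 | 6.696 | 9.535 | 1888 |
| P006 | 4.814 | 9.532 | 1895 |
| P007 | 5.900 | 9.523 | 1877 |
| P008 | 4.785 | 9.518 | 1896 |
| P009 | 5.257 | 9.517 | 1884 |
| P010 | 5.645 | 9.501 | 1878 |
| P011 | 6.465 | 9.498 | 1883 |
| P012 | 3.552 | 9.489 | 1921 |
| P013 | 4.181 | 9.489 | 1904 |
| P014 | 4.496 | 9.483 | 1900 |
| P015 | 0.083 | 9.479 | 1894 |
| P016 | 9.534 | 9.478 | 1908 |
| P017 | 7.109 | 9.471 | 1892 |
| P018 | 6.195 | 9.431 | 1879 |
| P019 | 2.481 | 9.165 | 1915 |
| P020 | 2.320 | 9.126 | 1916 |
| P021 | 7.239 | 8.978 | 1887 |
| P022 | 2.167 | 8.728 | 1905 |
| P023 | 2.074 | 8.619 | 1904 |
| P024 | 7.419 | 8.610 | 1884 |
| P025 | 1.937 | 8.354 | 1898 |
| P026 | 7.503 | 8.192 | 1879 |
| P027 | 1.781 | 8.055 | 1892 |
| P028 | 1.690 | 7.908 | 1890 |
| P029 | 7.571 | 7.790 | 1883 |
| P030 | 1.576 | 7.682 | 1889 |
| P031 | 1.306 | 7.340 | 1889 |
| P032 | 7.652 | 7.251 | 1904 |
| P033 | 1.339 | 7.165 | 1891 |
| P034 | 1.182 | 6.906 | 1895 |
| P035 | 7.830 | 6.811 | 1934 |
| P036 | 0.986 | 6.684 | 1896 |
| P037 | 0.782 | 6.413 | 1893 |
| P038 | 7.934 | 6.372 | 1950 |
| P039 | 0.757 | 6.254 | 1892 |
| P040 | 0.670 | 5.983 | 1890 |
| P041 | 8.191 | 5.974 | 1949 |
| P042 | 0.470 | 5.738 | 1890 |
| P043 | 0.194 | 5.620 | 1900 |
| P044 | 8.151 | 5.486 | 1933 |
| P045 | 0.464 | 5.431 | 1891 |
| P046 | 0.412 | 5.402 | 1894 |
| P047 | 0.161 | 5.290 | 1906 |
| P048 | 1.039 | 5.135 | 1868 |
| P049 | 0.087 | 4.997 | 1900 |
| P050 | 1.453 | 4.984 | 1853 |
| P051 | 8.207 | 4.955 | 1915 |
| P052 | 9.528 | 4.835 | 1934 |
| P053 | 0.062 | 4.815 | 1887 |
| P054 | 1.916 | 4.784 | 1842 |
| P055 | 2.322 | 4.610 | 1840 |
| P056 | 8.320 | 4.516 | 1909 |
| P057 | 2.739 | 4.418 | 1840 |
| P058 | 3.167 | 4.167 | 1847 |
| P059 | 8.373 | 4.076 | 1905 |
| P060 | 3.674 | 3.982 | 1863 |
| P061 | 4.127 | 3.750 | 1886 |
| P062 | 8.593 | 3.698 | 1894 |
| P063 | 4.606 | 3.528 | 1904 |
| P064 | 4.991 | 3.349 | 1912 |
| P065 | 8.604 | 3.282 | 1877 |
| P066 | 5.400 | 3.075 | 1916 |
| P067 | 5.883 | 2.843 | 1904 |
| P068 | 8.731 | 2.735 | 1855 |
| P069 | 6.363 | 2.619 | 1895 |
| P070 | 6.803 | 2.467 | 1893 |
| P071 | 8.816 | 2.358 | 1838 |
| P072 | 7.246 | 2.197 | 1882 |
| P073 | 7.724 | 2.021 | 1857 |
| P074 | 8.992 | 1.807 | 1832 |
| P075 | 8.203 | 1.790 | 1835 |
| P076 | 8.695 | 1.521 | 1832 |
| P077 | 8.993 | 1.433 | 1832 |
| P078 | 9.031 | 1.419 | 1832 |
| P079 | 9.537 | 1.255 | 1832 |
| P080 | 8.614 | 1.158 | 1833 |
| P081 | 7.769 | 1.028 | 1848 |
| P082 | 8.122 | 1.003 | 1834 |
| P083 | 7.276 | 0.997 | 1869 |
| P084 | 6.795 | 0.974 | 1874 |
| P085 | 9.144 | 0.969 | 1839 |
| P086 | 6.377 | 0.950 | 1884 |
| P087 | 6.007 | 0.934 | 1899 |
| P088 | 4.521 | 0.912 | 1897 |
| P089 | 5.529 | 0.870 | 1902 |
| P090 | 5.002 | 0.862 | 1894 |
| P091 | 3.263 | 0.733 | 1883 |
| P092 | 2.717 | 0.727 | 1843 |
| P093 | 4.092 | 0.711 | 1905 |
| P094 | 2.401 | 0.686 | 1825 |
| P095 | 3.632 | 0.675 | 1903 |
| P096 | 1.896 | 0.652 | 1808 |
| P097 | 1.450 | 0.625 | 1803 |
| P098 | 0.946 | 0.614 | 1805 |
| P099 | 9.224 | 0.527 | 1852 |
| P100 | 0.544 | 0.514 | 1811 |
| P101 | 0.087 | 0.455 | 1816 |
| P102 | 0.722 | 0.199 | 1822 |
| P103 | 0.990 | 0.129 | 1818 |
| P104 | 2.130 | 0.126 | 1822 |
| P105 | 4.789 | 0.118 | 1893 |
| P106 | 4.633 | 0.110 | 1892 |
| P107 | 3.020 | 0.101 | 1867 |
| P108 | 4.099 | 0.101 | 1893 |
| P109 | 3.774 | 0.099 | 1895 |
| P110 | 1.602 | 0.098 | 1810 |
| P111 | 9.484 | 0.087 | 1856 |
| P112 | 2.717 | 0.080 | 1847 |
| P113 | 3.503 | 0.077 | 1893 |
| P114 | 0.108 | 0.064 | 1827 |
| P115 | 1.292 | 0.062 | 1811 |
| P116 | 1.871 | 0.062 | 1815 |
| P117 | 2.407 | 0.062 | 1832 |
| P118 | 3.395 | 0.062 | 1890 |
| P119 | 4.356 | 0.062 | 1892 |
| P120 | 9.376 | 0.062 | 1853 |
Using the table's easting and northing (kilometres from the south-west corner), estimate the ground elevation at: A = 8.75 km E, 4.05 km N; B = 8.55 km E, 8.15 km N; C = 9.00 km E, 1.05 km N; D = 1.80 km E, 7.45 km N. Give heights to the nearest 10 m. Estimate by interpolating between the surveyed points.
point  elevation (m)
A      1900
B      1890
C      1840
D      1890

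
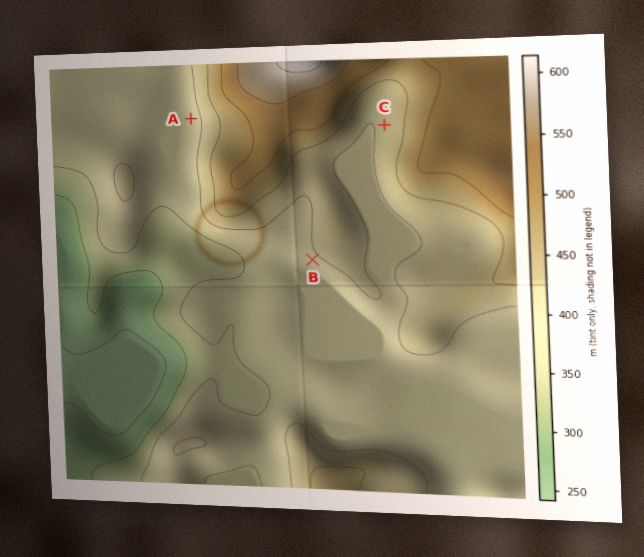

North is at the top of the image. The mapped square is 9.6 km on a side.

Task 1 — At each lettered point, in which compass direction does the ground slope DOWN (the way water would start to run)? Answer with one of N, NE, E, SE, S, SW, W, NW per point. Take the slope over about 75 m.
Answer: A W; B SW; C W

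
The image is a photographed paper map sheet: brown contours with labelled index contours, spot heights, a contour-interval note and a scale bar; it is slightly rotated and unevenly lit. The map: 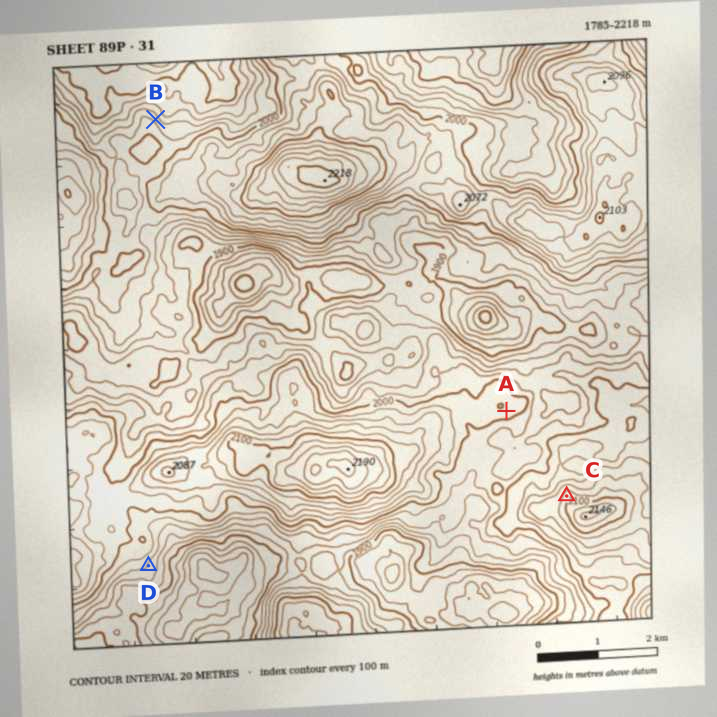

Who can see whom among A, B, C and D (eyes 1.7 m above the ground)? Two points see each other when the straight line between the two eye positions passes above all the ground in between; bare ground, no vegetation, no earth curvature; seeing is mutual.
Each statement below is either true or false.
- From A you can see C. true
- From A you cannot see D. true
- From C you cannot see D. false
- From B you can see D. false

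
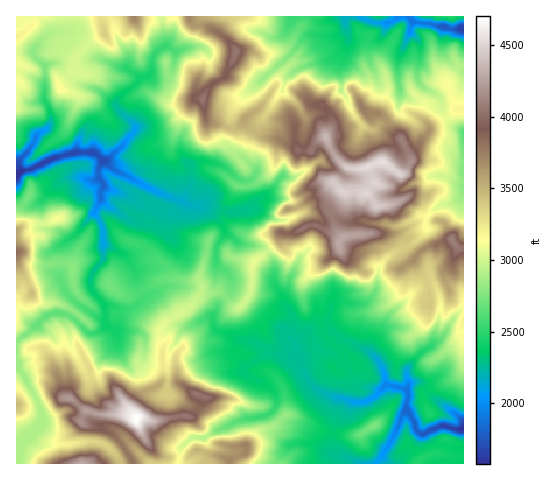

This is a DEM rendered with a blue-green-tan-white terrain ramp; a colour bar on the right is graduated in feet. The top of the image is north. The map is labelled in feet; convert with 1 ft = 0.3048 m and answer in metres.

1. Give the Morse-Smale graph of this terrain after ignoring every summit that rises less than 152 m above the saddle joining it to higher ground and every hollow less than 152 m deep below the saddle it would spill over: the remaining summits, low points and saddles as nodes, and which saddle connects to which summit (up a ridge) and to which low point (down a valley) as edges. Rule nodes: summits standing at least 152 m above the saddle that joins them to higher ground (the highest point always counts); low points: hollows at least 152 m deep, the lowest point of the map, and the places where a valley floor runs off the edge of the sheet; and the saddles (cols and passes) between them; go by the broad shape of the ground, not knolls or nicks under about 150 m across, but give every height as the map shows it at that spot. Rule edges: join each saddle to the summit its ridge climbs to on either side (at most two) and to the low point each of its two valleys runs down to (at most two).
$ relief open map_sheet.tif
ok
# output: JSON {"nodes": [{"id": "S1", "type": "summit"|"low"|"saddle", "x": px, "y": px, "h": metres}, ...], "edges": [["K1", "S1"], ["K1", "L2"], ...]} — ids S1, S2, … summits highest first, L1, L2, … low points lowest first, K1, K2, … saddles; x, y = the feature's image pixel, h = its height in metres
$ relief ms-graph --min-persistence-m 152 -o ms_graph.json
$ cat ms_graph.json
{"nodes": [
{"id": "S1", "type": "summit", "x": 137, "y": 420, "h": 1433},
{"id": "S2", "type": "summit", "x": 382, "y": 161, "h": 1387},
{"id": "S3", "type": "summit", "x": 82, "y": 463, "h": 1305},
{"id": "S4", "type": "summit", "x": 452, "y": 239, "h": 1248},
{"id": "S5", "type": "summit", "x": 236, "y": 52, "h": 1237},
{"id": "S6", "type": "summit", "x": 17, "y": 252, "h": 1169},
{"id": "S7", "type": "summit", "x": 134, "y": 18, "h": 1132},
{"id": "L1", "type": "low", "x": 19, "y": 174, "h": 481},
{"id": "L2", "type": "low", "x": 462, "y": 428, "h": 481},
{"id": "L3", "type": "low", "x": 461, "y": 28, "h": 508},
{"id": "K1", "type": "saddle", "x": 120, "y": 463, "h": 1055},
{"id": "K2", "type": "saddle", "x": 230, "y": 129, "h": 1055},
{"id": "K3", "type": "saddle", "x": 407, "y": 248, "h": 1033},
{"id": "K4", "type": "saddle", "x": 162, "y": 17, "h": 924},
{"id": "K5", "type": "saddle", "x": 19, "y": 340, "h": 851},
{"id": "K6", "type": "saddle", "x": 225, "y": 297, "h": 844}],
"edges": [["K1", "S1"], ["K1", "S3"], ["K1", "L1"], ["K2", "S2"], ["K2", "S5"], ["K2", "L1"], ["K2", "L3"], ["K3", "S2"], ["K3", "S4"], ["K3", "L2"], ["K3", "L3"], ["K4", "S5"], ["K4", "S7"], ["K4", "L1"], ["K5", "S1"], ["K5", "S6"], ["K5", "L1"], ["K6", "S1"], ["K6", "S2"], ["K6", "L1"], ["K6", "L2"]]}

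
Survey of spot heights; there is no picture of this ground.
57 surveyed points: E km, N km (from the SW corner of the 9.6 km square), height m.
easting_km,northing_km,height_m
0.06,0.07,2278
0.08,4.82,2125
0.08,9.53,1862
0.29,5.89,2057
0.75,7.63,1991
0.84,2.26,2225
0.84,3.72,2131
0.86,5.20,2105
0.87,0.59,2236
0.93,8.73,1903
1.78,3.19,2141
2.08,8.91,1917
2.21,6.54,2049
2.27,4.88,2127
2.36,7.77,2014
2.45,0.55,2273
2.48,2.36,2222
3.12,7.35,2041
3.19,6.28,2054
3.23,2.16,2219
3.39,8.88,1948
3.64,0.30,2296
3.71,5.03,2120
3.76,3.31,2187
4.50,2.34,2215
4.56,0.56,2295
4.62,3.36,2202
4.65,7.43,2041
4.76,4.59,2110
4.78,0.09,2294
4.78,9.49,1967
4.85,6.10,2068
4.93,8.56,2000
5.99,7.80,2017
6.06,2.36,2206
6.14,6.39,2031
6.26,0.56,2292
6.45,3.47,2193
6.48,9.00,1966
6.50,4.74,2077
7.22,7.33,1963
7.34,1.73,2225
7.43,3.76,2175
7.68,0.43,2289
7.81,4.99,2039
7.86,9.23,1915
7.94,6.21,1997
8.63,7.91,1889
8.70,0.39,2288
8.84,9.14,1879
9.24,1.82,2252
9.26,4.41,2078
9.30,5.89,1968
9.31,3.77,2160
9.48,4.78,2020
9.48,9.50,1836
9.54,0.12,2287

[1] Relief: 1830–2300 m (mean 2100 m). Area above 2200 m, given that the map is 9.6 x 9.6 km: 27.1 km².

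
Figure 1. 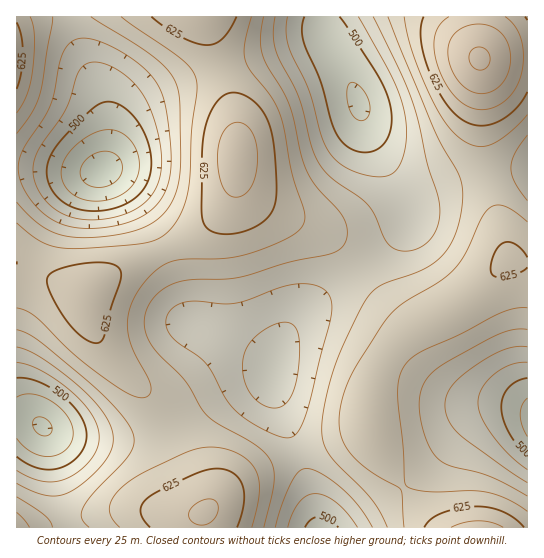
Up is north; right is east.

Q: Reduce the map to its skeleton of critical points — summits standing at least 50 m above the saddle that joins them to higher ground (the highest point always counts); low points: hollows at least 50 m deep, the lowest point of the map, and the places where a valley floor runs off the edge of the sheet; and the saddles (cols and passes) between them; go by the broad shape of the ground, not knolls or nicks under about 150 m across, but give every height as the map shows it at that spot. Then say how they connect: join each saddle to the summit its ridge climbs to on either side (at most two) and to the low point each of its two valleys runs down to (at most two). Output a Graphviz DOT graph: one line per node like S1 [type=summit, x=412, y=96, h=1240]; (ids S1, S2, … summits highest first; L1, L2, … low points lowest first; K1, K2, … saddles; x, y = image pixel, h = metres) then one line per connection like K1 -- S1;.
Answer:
graph terrain {
  S1 [type=summit, x=479, y=58, h=703];
  S2 [type=summit, x=237, y=155, h=662];
  S3 [type=summit, x=478, y=527, h=661];
  S4 [type=summit, x=205, y=513, h=653];
  S5 [type=summit, x=17, y=55, h=639];
  L1 [type=low, x=102, y=170, h=439];
  L2 [type=low, x=42, y=426, h=447];
  L3 [type=low, x=527, y=418, h=466];
  L4 [type=low, x=358, y=103, h=471];
  L5 [type=low, x=321, y=527, h=492];
  K1 [type=saddle, x=34, y=271, h=622];
  K2 [type=saddle, x=221, y=69, h=614];
  K3 [type=saddle, x=163, y=250, h=606];
  K4 [type=saddle, x=403, y=486, h=600];
  K5 [type=saddle, x=171, y=430, h=589];
  K6 [type=saddle, x=486, y=174, h=587];
  K7 [type=saddle, x=66, y=522, h=570];
  K8 [type=saddle, x=71, y=17, h=568];
  K9 [type=saddle, x=361, y=270, h=566];
  K10 [type=saddle, x=298, y=453, h=555];
  K1 -- S2;
  K1 -- L1;
  K1 -- L2;
  K2 -- S2;
  K2 -- L1;
  K2 -- L4;
  K3 -- S2;
  K3 -- L1;
  K3 -- L5;
  K4 -- S3;
  K4 -- L3;
  K4 -- L5;
  K5 -- S2;
  K5 -- S4;
  K5 -- L2;
  K5 -- L5;
  K6 -- S1;
  K6 -- S3;
  K6 -- L4;
  K7 -- S2;
  K7 -- S4;
  K7 -- L2;
  K8 -- S2;
  K8 -- S5;
  K8 -- L1;
  K9 -- S2;
  K9 -- S3;
  K9 -- L4;
  K9 -- L5;
  K10 -- S3;
  K10 -- S4;
  K10 -- L5;
}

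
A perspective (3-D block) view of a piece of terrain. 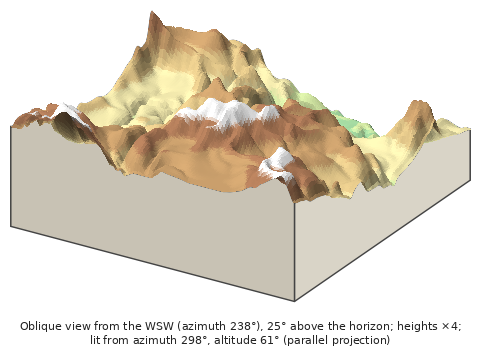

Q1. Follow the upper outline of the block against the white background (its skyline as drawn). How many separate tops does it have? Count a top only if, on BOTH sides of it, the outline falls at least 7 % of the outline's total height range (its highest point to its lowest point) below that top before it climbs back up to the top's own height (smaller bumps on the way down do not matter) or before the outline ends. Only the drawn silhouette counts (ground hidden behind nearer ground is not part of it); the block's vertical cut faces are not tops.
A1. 2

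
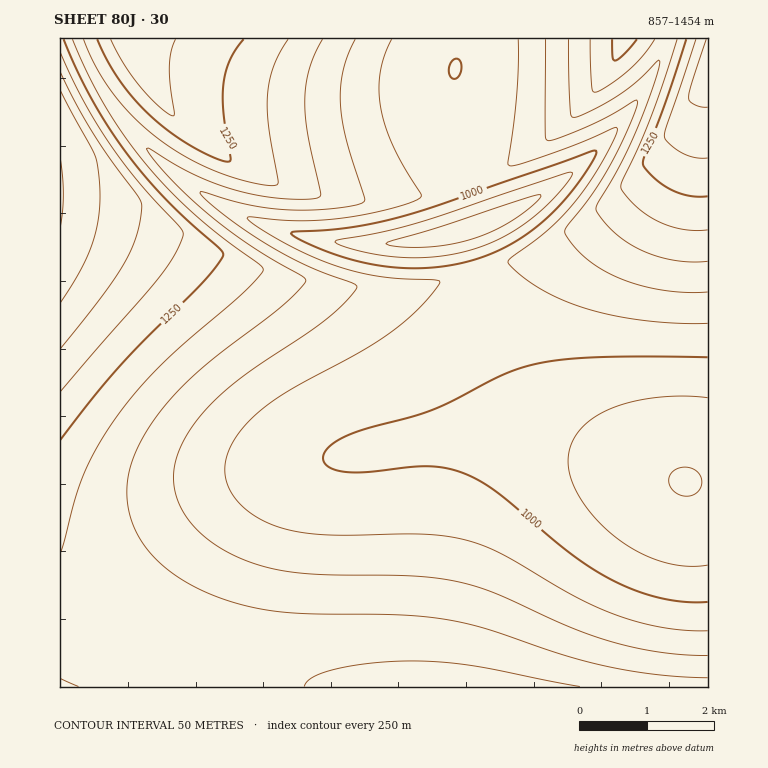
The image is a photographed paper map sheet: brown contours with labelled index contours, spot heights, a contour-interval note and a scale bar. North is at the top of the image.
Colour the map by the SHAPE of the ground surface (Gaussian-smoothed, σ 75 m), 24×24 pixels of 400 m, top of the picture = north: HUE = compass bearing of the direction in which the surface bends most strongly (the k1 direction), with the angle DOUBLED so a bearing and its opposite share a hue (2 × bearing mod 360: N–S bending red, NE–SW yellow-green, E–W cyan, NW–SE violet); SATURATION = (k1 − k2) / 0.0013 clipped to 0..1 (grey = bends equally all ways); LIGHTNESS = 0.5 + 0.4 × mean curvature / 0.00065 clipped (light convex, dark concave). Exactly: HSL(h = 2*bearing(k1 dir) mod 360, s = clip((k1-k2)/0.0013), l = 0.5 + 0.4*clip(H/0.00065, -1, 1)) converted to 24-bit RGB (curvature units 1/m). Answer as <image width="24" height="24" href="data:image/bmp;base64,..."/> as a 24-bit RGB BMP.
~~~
<image width="24" height="24" href="data:image/bmp;base64,Qk32BgAAAAAAADYAAAAoAAAAGAAAABgAAAABABgAAAAAAMAGAAATCwAAEwsAAAAAAAAAAAAAgYeLgIeNf4ePf4eQfoeRfYeSfYaSfIWRfYWQfYWPfoWOfoaMf4eLf4iJfoiGfYiDe4iAeod+eYV8eIR7eIJ5eIB4en55fHt5gIqKf4qMfoqNfomNfYiOfYeOfIaOfISNfIOMfYOLfoOKf4OIgISHgIWGgIWDfoaAfYZ9e4V8eYN6eIJ5eIB4eH54eXx4enl4foqGfYuIfYuKfYuLfImLfIeKfIWKfIOJfIGIfYGHf4GGgIGEgYKDgYOCgYOAgYV+gIV9fYN7e4J6eoB5eX54eXx4eXp4eXd4fIqCfIqDe4mEe4mFe4iGe4eGe4SGe4KFfICDfX+Df3+CgICBgYCAgoJ/hIN+hIV9g4V8gIN7foF6fH95e314ent4eXl3eHZ3eol+eol+eod/eYZ/eYWAeoOAeoKAeoCAe35/fX5/f35+gH99gn99g4F8hIJ8hoR7hYV6g4N6gIF5fn94fH13enp3eHd2eHV3eIl6eId6eIZ6eIR6eIJ6eIF6eH96eH16eXx6fH16fn56gH56gX96g4F6hYJ6hoR5hoR5g4J4gYB4f353fXt2enl2eHd2d3V2eId3eIZ2d4R2d4J2d4B1d391d311d3t1eHt2e3x2fX52gH93gYB3g4F3hYJ4hoR3hoN3hIF3gn52f3x2fXp1e3h1eHZ1dnV1eYZ1eYR1eYJ0eYFzeX9yeH5yeHxxd3txeHtxenxyfH5zfn9zgYF0g4J1hYN2hoR2hoJ2hH92gn11gHt1fXl0e3h0eXd0dnZ0e4R2e4J1e4F0e39zen5zen1yeXxxd3txd3txeHxxen5yfH9zfoF0gYJ1hIR2hYR2hYF2hH52gnx1gHp1fnh0fHh0end0d3h1fIJ5fYF4fYB3fX93fH52e311eXx1eHt0d3x0d310eH50eYB1e4F2foJ3gYN4hIN4hIB4g313gnp2gXh2f3h1fXh1e3h2eHl2fYF7foB7fn96fn56fX15fH15enx4eHx3d313dn53d393eIB3eYF4fIF5f4F6goF6g356g3t4g3h3gnd3gXd2f3h3fXp4enx4foB+fn9+fn19fnx8fnx8fX18e318en18eX98eIB8eIF8eYF8eYF8e4F8fYB8gH99gnt7g3l6g3h6g3d5gnd4gXh4f3t5fH55fn+Bfn6Af32Af32Af32Afn1/fX5/fH+Ae4GBeoKBeYOBeYOBeoOBe4KAfYCAf32Agnt/g3l+hHh9hHh8hHh7g3l6gX17f4F7fX2Dfn2Df32Df32Df32Dfn2DfX6DfYCDfIOEe4SFeoWFeoSFeoOEe4GDe32CfXuCgnqDhHmChniAhnh/hnl9hXp8g358goR8fHyFfXyFfnyGf32Gf32Gfn6Gfn+GfoKIfImXfZG1gZDLg4nRhYDMhnu4gHiZfXiHgXiFhniGh3iEiHiCh3qAh3t+hn99hod+e3uIfHyIfXyIfn2Jfn2JfoiVh7nSl8brjbPmfJbRcoC5bXOvc2+1iXXKqIHhv4vqvoDalXWbiXeHiXmEiXqCiX2AiYF/iol/enuIe3uIfHyJfYGMhsnOld3qdaS6gVA6OR0CMyIAMyoAMzMAKjMAIjMAGjMAPm0mlmOs3IXo3IPakniNinuDi32Ai4KAjIqAenuHe3yHfJKVlOfZecTCdCgrMwcATBgCk21MfpStiprHjZLPjojJh3ywapBVHlAJCDMAFFgTtmqx7pPbqHuWjH6AjYOAj4yBenuGe5eTlenJZ6CaMwAMSwIIc5OlnNPgnsvmiqrUfo25en2tgXm1mX/Pu43ly4/ln3SsEF0VADMKk1WL7ZPJsH+Tj4WBko6Ce4qNk+e2YpiSMwAXhSxKktPHmeLgf5ydfoN/fYF/fH+AeXyAd3iAdXWAdXKBg22U1oDc4I/WTI9kADMWTo1w7Zq5poKElJCDitmcb6iEMwAjjDdonOLDg7+sgoN9g4N8gYN7fYB7en57eXx9d3h9dHR+c3F/c26Ad2+Cr3Oo7J3NXJqCADMhn2Js7aCrmZKEgdKHRwdBchRfl92sf7STgn56g4F5hIR4goR4foF4en54eHt5dnl7c3V7cHB8b21+c26Ae3OCo3eT66K7QJB+ADMsyoKC1JySfFWHMQAzhL6EiM2Og3p4g3x3hX92hoN1hYV0f4F1en51dnt1dHp4cnd5b3J7bG18b21+d3OAfnmCuoGP2pmeAlFRNoWG8LenJwEygDaMqeWdh3t2hHd0hXpzhn5yiINxh4ZxgINxen9xdXxycnpzcHl4bnR5a297bG99c3N/enmBg3+E56ihcKWdACkz06eK"/>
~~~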